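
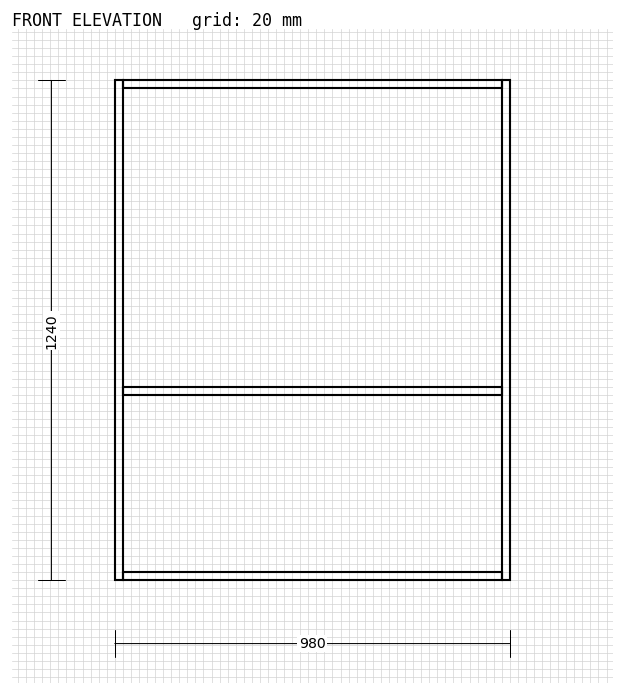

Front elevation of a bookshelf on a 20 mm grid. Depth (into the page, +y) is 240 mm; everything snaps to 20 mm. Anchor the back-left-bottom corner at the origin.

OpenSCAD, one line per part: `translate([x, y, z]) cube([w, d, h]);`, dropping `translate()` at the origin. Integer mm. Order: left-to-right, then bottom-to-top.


cube([20, 240, 1240]);
translate([20, 0, 0]) cube([940, 240, 20]);
translate([20, 0, 460]) cube([940, 240, 20]);
translate([20, 0, 1220]) cube([940, 240, 20]);
translate([960, 0, 0]) cube([20, 240, 1240]);


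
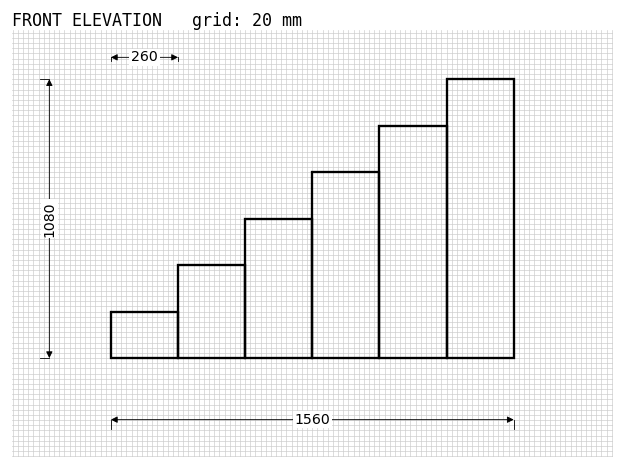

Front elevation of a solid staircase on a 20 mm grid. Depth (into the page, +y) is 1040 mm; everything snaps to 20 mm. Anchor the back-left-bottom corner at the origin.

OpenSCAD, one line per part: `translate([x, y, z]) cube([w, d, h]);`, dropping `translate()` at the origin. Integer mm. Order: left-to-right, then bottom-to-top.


cube([260, 1040, 180]);
translate([260, 0, 0]) cube([260, 1040, 360]);
translate([520, 0, 0]) cube([260, 1040, 540]);
translate([780, 0, 0]) cube([260, 1040, 720]);
translate([1040, 0, 0]) cube([260, 1040, 900]);
translate([1300, 0, 0]) cube([260, 1040, 1080]);


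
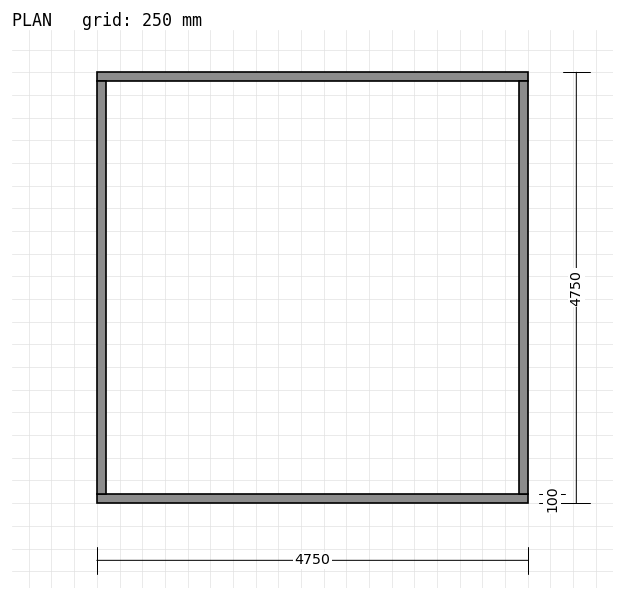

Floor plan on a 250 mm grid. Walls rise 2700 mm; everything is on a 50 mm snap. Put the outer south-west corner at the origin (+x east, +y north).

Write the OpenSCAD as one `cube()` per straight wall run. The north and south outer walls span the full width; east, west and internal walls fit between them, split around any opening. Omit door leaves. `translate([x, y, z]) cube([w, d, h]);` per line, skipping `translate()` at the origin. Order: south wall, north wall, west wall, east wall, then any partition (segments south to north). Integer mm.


cube([4750, 100, 2700]);
translate([0, 4650, 0]) cube([4750, 100, 2700]);
translate([0, 100, 0]) cube([100, 4550, 2700]);
translate([4650, 100, 0]) cube([100, 4550, 2700]);


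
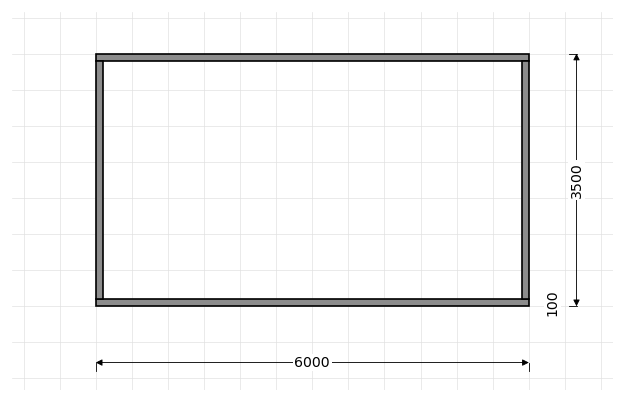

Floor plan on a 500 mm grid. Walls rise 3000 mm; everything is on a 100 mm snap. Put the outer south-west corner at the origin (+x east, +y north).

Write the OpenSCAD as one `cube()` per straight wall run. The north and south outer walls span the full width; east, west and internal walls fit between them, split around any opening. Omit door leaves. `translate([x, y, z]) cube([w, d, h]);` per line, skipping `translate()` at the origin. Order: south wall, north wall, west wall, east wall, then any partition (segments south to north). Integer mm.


cube([6000, 100, 3000]);
translate([0, 3400, 0]) cube([6000, 100, 3000]);
translate([0, 100, 0]) cube([100, 3300, 3000]);
translate([5900, 100, 0]) cube([100, 3300, 3000]);


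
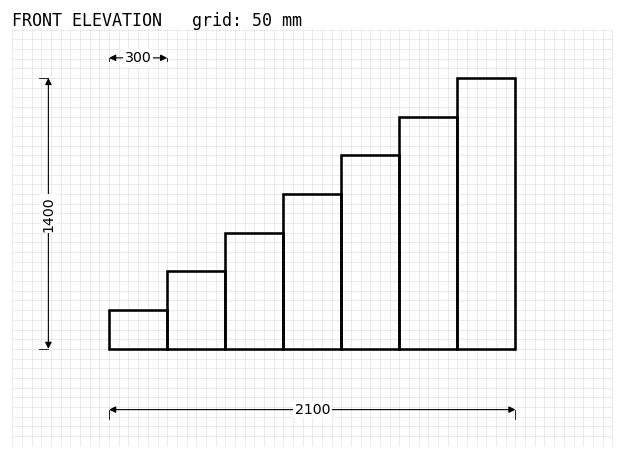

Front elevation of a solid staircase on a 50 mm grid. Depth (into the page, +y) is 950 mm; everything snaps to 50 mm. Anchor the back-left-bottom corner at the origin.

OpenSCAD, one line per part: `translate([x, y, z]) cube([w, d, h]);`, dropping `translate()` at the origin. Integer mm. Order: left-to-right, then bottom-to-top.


cube([300, 950, 200]);
translate([300, 0, 0]) cube([300, 950, 400]);
translate([600, 0, 0]) cube([300, 950, 600]);
translate([900, 0, 0]) cube([300, 950, 800]);
translate([1200, 0, 0]) cube([300, 950, 1000]);
translate([1500, 0, 0]) cube([300, 950, 1200]);
translate([1800, 0, 0]) cube([300, 950, 1400]);


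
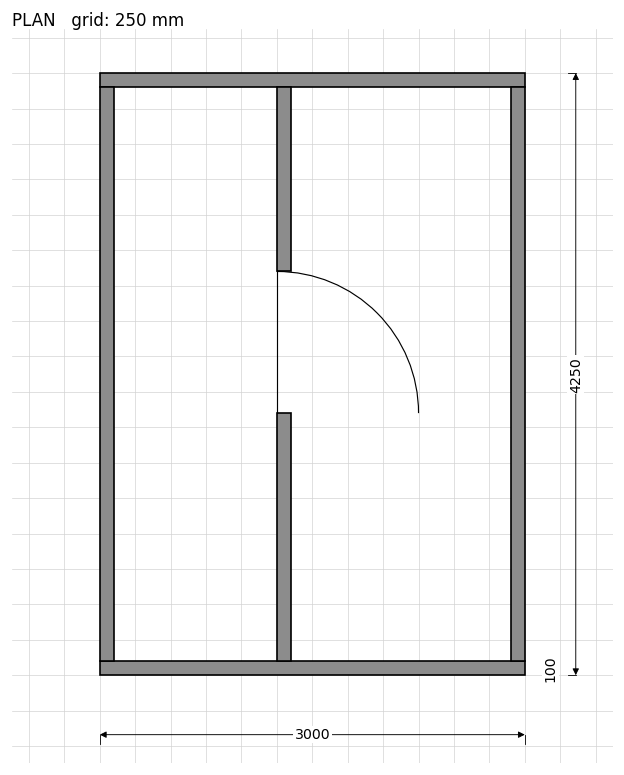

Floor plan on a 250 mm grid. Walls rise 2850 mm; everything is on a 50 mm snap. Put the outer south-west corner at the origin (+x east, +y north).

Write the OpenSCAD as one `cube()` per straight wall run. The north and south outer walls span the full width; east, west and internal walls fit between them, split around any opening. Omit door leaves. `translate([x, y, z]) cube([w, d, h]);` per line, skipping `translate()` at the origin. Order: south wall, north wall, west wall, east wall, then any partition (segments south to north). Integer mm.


cube([3000, 100, 2850]);
translate([0, 4150, 0]) cube([3000, 100, 2850]);
translate([0, 100, 0]) cube([100, 4050, 2850]);
translate([2900, 100, 0]) cube([100, 4050, 2850]);
translate([1250, 100, 0]) cube([100, 1750, 2850]);
translate([1250, 2850, 0]) cube([100, 1300, 2850]);


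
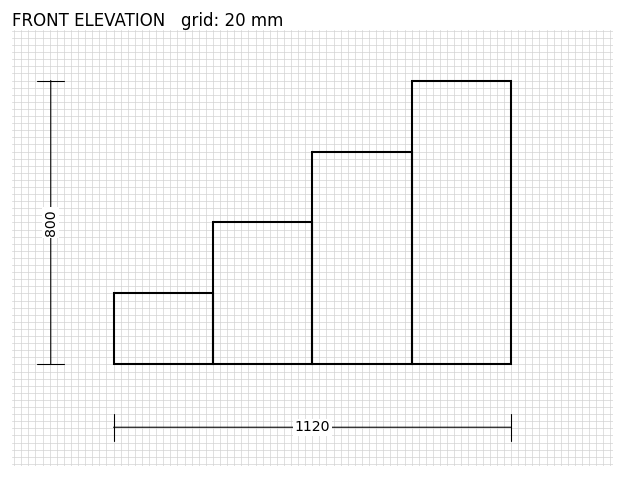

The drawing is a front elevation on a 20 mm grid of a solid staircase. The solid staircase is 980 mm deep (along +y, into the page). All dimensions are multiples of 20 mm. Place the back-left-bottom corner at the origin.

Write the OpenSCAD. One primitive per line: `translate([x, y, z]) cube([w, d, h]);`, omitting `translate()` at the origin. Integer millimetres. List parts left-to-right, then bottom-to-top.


cube([280, 980, 200]);
translate([280, 0, 0]) cube([280, 980, 400]);
translate([560, 0, 0]) cube([280, 980, 600]);
translate([840, 0, 0]) cube([280, 980, 800]);


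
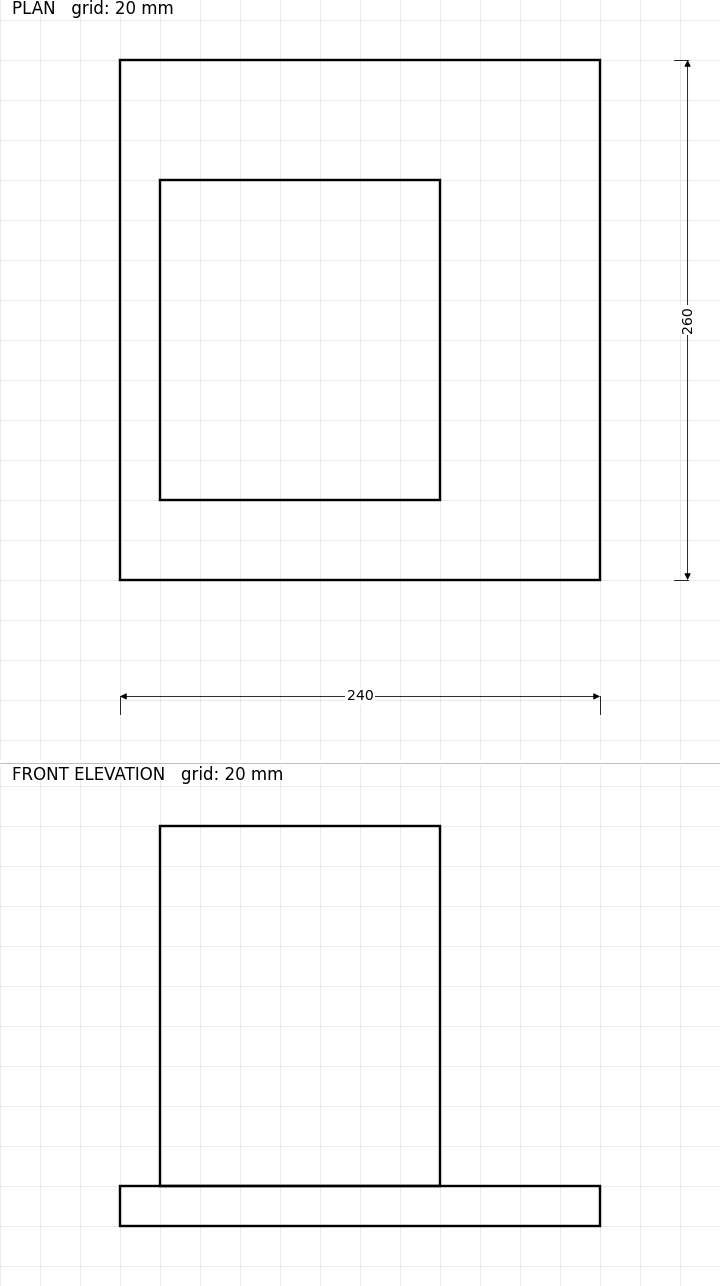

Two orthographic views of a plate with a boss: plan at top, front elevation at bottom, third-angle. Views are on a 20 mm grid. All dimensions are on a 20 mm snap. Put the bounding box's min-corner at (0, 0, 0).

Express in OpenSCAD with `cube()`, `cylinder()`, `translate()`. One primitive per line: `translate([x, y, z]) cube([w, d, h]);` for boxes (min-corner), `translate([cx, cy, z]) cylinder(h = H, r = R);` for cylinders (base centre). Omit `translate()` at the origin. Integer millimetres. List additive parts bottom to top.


cube([240, 260, 20]);
translate([20, 40, 20]) cube([140, 160, 180]);


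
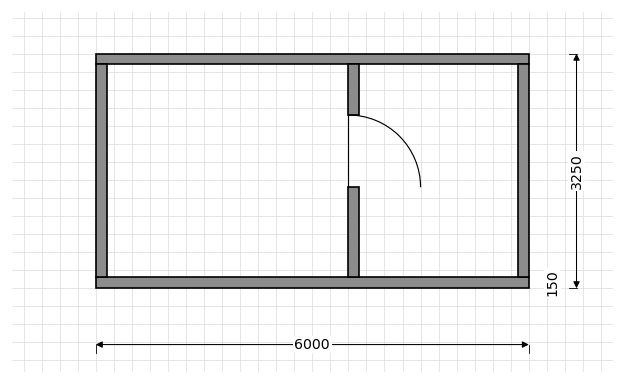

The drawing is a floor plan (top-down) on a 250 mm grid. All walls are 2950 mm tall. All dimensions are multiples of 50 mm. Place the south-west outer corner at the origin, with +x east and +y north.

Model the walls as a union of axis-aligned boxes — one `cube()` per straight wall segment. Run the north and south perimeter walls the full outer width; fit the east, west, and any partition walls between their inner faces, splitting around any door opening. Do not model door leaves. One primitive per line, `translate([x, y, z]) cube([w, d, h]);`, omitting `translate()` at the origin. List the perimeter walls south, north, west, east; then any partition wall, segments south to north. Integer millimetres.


cube([6000, 150, 2950]);
translate([0, 3100, 0]) cube([6000, 150, 2950]);
translate([0, 150, 0]) cube([150, 2950, 2950]);
translate([5850, 150, 0]) cube([150, 2950, 2950]);
translate([3500, 150, 0]) cube([150, 1250, 2950]);
translate([3500, 2400, 0]) cube([150, 700, 2950]);


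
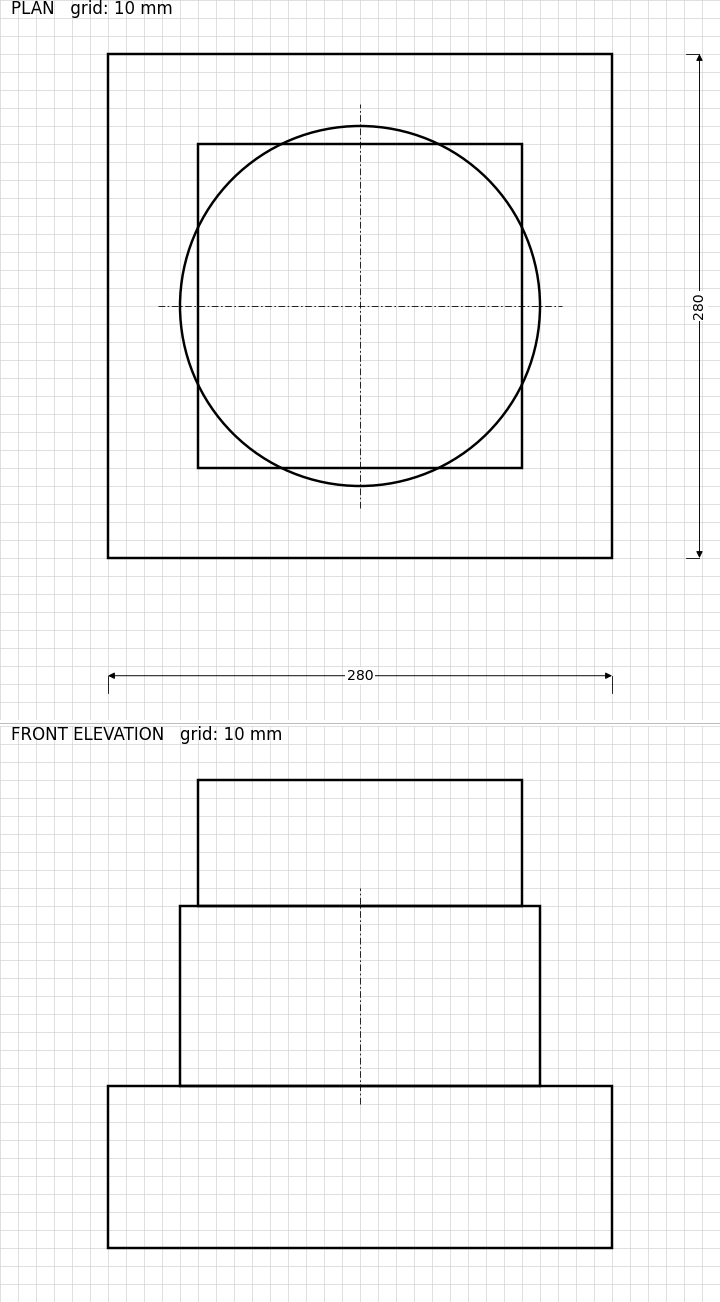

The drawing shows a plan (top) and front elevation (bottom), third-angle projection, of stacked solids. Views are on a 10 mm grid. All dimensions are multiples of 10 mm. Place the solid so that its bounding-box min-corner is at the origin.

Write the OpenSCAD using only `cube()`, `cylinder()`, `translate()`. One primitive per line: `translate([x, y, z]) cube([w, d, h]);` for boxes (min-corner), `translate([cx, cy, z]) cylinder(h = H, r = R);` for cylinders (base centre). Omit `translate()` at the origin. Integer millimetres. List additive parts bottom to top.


cube([280, 280, 90]);
translate([140, 140, 90]) cylinder(h = 100, r = 100);
translate([50, 50, 190]) cube([180, 180, 70]);


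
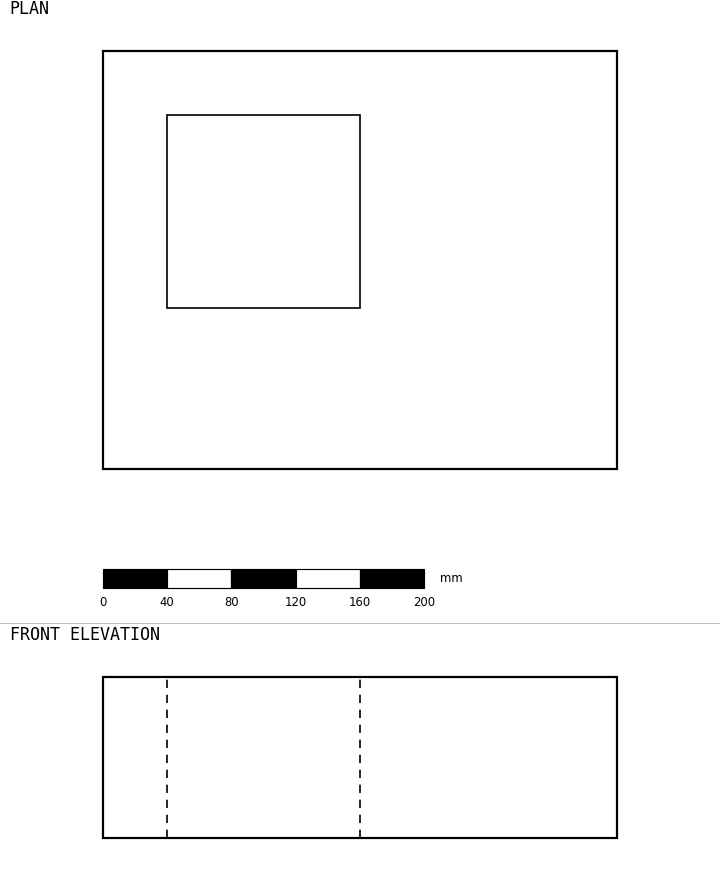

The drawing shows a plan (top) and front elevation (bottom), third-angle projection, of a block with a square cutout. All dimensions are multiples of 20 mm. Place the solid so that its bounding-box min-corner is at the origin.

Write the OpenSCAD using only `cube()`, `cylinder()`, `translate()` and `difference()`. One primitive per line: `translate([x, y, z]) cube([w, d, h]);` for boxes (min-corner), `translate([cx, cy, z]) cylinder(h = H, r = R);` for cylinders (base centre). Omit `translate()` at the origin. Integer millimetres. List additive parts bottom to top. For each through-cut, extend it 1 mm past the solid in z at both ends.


difference() {
  cube([320, 260, 100]);
  translate([40, 100, -1]) cube([120, 120, 102]);
}


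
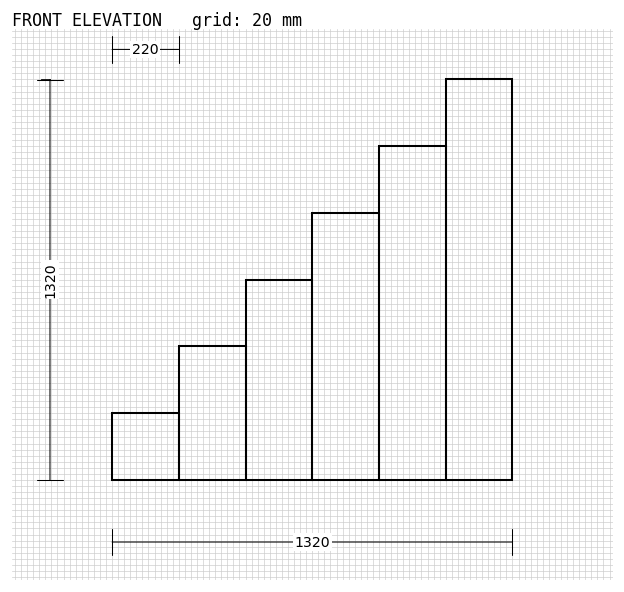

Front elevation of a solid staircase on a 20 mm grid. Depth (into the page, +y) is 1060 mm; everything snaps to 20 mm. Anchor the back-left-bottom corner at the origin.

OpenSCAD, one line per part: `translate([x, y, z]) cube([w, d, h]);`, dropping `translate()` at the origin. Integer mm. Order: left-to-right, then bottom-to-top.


cube([220, 1060, 220]);
translate([220, 0, 0]) cube([220, 1060, 440]);
translate([440, 0, 0]) cube([220, 1060, 660]);
translate([660, 0, 0]) cube([220, 1060, 880]);
translate([880, 0, 0]) cube([220, 1060, 1100]);
translate([1100, 0, 0]) cube([220, 1060, 1320]);


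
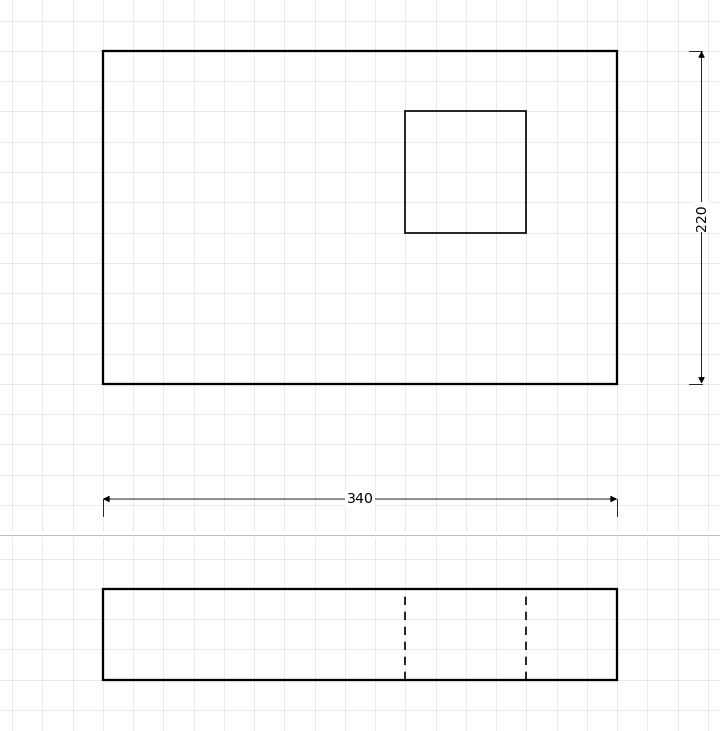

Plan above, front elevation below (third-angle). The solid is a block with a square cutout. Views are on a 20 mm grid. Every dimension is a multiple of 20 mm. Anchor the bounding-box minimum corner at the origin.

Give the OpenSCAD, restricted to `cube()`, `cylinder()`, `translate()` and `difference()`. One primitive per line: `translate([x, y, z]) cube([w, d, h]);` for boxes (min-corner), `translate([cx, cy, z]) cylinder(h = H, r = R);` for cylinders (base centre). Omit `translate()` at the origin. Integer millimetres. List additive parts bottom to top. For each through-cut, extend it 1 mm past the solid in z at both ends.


difference() {
  cube([340, 220, 60]);
  translate([200, 100, -1]) cube([80, 80, 62]);
}


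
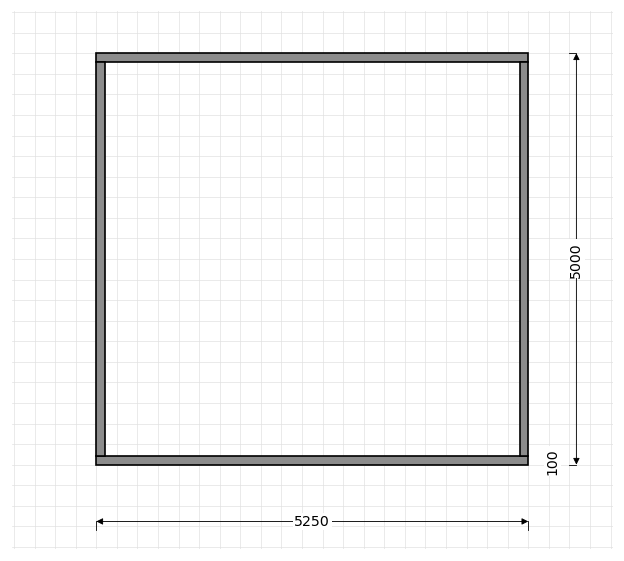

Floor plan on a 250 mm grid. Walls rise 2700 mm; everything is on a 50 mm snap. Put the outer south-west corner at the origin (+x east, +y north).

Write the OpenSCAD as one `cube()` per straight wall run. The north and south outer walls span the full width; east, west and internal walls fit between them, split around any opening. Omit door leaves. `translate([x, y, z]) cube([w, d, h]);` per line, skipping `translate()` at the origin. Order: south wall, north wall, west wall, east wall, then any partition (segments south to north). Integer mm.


cube([5250, 100, 2700]);
translate([0, 4900, 0]) cube([5250, 100, 2700]);
translate([0, 100, 0]) cube([100, 4800, 2700]);
translate([5150, 100, 0]) cube([100, 4800, 2700]);


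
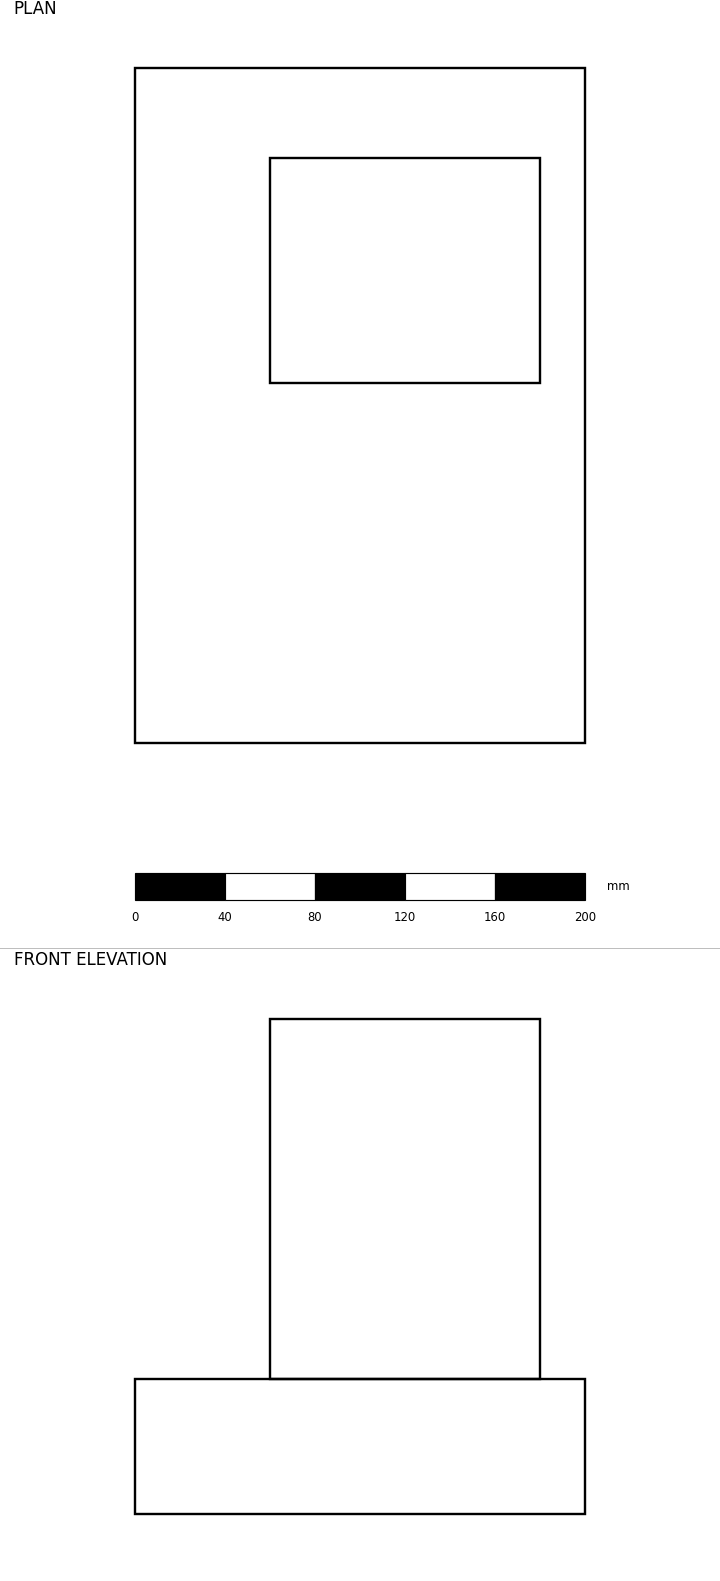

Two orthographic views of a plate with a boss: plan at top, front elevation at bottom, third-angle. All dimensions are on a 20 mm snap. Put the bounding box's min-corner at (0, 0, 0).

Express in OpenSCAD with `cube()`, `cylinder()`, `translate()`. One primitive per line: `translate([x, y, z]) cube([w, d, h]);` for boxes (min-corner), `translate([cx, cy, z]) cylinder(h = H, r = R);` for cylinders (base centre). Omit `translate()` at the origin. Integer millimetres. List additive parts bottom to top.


cube([200, 300, 60]);
translate([60, 160, 60]) cube([120, 100, 160]);


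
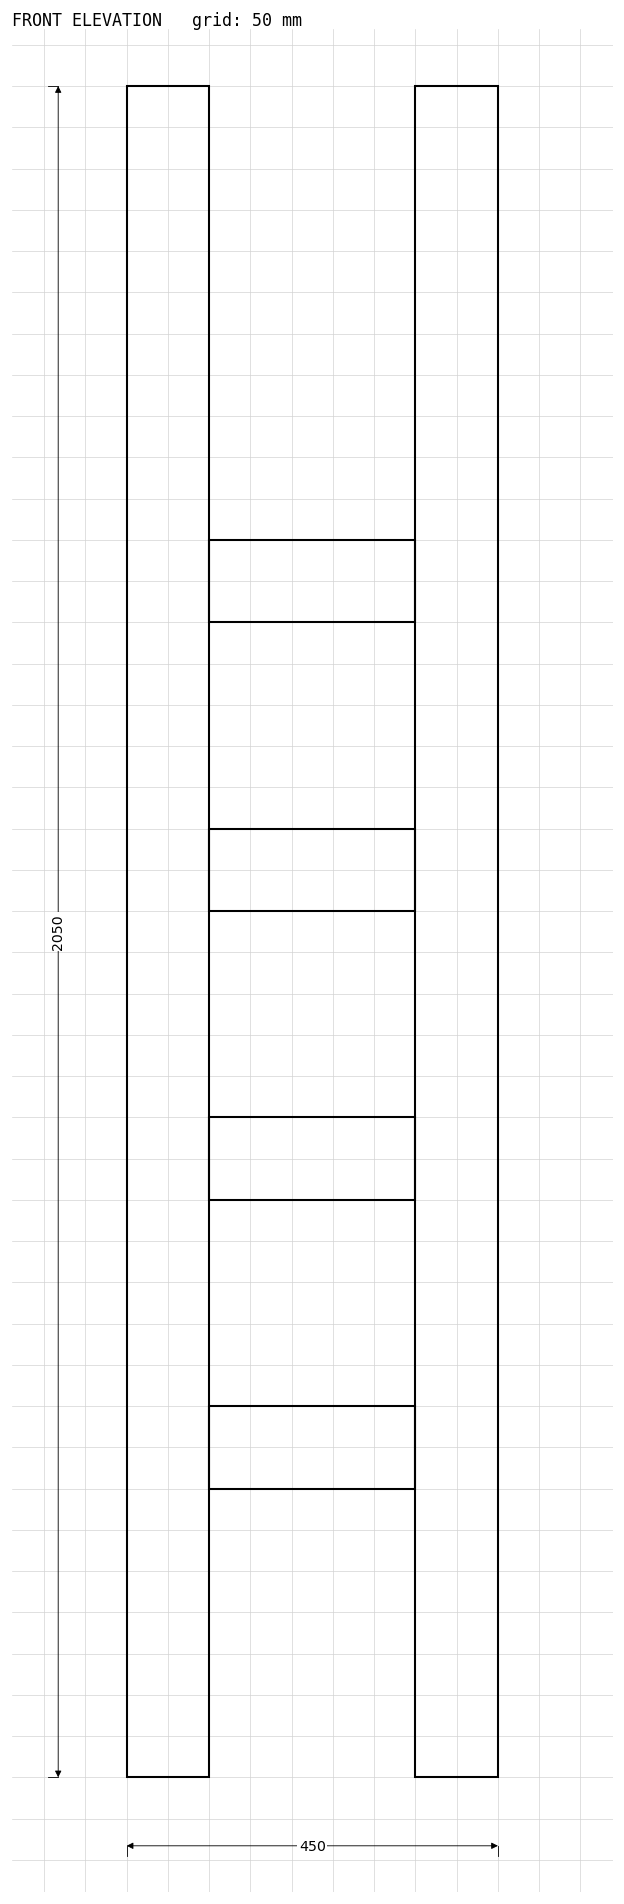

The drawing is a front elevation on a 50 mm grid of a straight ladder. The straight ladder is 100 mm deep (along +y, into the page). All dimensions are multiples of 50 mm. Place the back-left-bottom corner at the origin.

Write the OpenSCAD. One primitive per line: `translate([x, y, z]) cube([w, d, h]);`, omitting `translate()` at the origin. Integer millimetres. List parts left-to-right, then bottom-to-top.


cube([100, 100, 2050]);
translate([100, 0, 350]) cube([250, 100, 100]);
translate([100, 0, 700]) cube([250, 100, 100]);
translate([100, 0, 1050]) cube([250, 100, 100]);
translate([100, 0, 1400]) cube([250, 100, 100]);
translate([350, 0, 0]) cube([100, 100, 2050]);


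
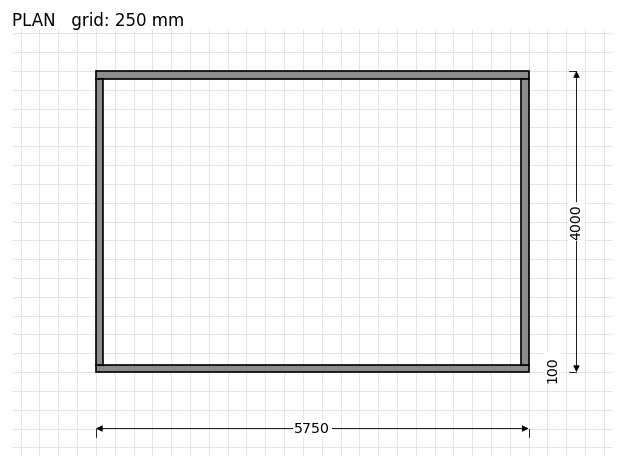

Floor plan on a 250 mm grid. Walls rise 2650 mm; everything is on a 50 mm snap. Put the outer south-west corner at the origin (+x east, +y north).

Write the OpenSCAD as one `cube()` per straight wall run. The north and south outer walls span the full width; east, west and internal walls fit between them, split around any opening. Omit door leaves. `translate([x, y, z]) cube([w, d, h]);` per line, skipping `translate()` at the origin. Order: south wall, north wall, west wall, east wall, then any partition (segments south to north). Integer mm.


cube([5750, 100, 2650]);
translate([0, 3900, 0]) cube([5750, 100, 2650]);
translate([0, 100, 0]) cube([100, 3800, 2650]);
translate([5650, 100, 0]) cube([100, 3800, 2650]);


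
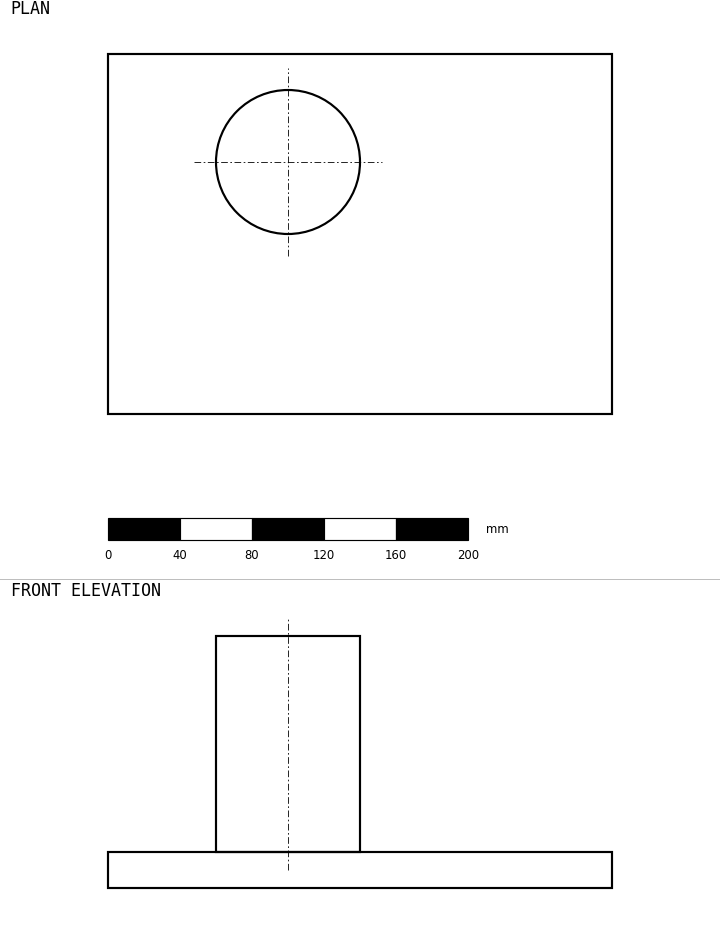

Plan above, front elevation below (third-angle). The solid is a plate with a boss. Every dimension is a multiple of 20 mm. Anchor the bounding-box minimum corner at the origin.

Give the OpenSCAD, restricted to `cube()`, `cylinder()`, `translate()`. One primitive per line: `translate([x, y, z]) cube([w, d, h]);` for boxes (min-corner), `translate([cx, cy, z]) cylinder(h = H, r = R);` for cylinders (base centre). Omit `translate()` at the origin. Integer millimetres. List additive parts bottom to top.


cube([280, 200, 20]);
translate([100, 140, 20]) cylinder(h = 120, r = 40);


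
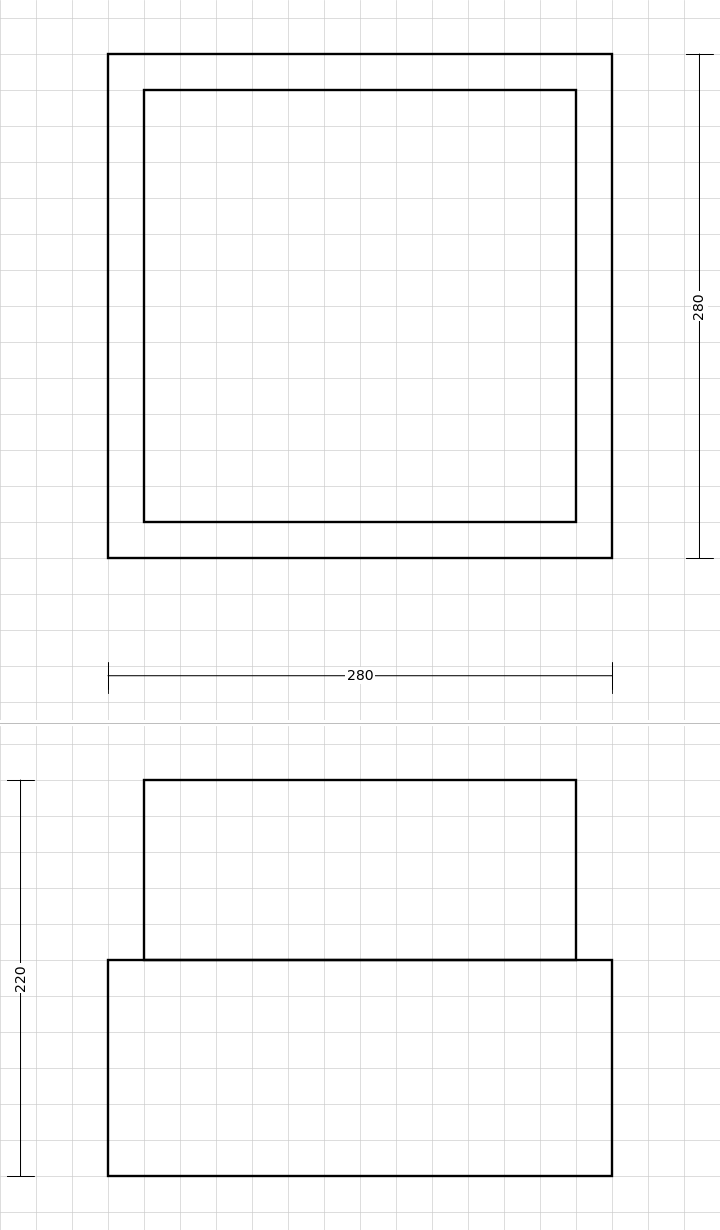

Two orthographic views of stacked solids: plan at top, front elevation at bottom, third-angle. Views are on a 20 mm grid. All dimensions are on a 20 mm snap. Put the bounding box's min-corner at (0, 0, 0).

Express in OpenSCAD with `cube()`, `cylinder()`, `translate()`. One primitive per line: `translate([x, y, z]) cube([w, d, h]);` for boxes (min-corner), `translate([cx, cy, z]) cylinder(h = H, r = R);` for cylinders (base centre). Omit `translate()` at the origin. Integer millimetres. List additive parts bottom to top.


cube([280, 280, 120]);
translate([20, 20, 120]) cube([240, 240, 100]);


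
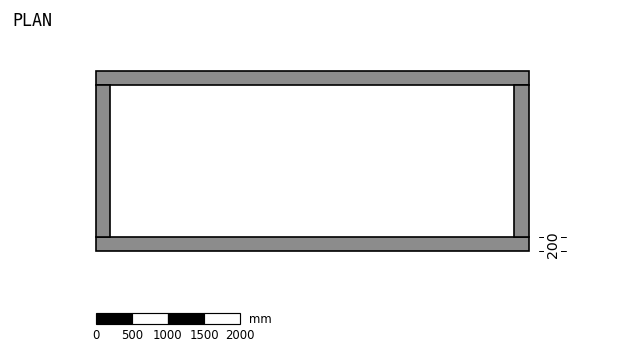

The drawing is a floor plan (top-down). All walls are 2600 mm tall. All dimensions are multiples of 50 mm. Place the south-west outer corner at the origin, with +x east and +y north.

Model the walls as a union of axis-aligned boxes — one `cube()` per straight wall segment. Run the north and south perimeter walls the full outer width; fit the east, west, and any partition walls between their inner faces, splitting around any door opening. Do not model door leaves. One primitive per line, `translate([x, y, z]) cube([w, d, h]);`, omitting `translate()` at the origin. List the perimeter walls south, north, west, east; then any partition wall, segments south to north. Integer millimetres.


cube([6000, 200, 2600]);
translate([0, 2300, 0]) cube([6000, 200, 2600]);
translate([0, 200, 0]) cube([200, 2100, 2600]);
translate([5800, 200, 0]) cube([200, 2100, 2600]);


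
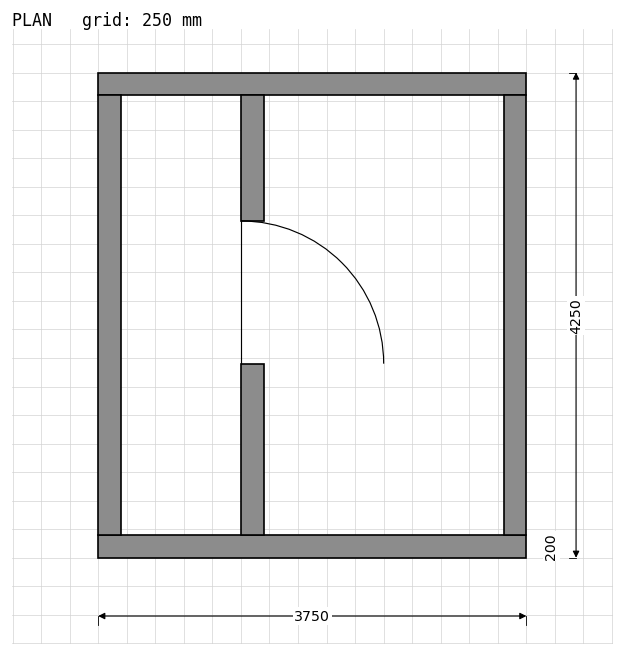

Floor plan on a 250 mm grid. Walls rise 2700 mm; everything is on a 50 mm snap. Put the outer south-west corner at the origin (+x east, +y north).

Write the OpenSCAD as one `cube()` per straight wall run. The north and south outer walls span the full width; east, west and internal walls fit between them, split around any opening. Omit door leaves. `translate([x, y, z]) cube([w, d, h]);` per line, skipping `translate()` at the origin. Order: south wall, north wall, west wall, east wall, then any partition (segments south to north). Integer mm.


cube([3750, 200, 2700]);
translate([0, 4050, 0]) cube([3750, 200, 2700]);
translate([0, 200, 0]) cube([200, 3850, 2700]);
translate([3550, 200, 0]) cube([200, 3850, 2700]);
translate([1250, 200, 0]) cube([200, 1500, 2700]);
translate([1250, 2950, 0]) cube([200, 1100, 2700]);


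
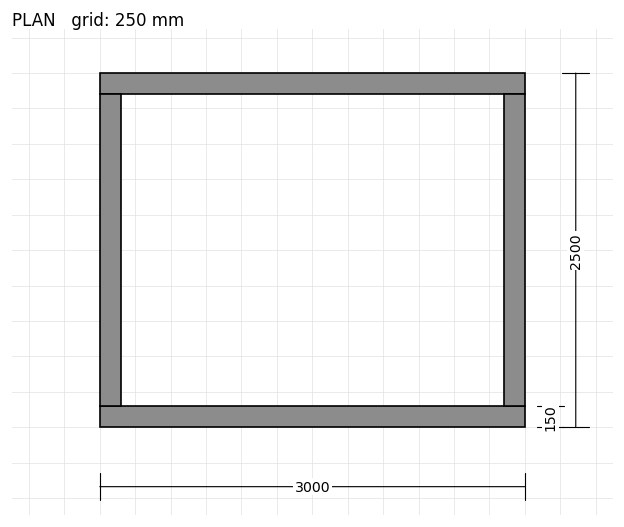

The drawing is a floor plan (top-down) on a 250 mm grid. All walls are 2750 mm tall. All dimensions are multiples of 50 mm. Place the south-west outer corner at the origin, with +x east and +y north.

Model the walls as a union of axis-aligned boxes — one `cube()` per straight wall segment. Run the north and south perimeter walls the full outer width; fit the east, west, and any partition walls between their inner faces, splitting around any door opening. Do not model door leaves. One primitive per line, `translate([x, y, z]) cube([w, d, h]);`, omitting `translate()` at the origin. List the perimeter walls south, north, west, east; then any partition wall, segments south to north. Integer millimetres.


cube([3000, 150, 2750]);
translate([0, 2350, 0]) cube([3000, 150, 2750]);
translate([0, 150, 0]) cube([150, 2200, 2750]);
translate([2850, 150, 0]) cube([150, 2200, 2750]);


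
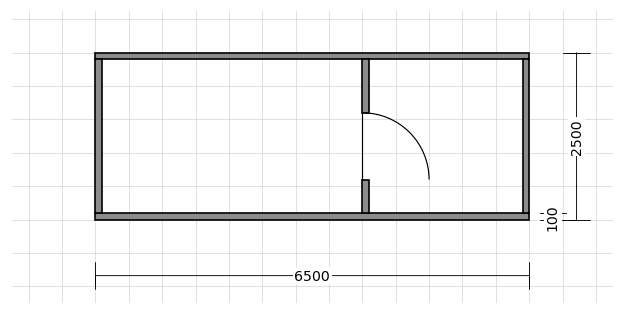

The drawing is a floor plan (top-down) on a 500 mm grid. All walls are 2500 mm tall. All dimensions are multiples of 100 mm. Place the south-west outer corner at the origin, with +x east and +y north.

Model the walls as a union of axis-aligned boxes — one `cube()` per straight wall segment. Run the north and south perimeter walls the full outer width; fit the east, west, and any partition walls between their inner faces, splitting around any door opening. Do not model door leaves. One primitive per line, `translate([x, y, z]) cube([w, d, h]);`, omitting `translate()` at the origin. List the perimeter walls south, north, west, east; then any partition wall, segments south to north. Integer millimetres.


cube([6500, 100, 2500]);
translate([0, 2400, 0]) cube([6500, 100, 2500]);
translate([0, 100, 0]) cube([100, 2300, 2500]);
translate([6400, 100, 0]) cube([100, 2300, 2500]);
translate([4000, 100, 0]) cube([100, 500, 2500]);
translate([4000, 1600, 0]) cube([100, 800, 2500]);


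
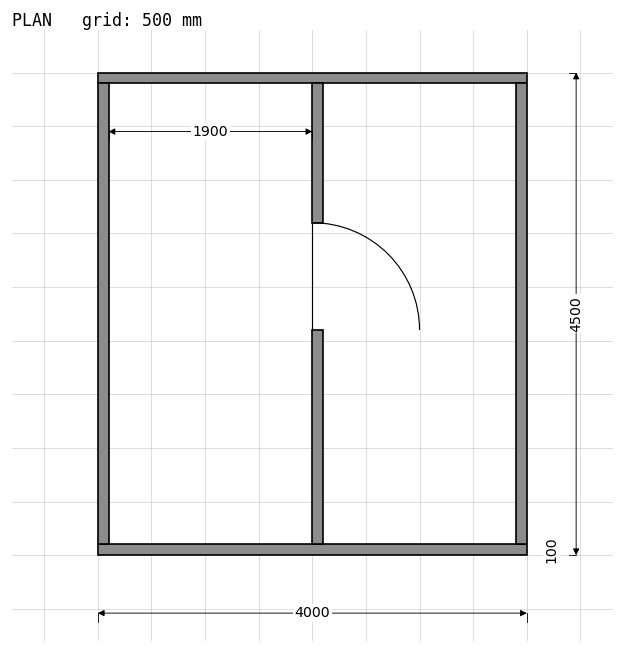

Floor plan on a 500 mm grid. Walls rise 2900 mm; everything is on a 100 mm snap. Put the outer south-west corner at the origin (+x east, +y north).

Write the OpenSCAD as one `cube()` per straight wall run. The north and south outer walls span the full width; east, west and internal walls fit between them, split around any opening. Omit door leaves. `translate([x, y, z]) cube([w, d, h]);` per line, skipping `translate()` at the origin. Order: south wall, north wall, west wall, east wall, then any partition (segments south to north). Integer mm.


cube([4000, 100, 2900]);
translate([0, 4400, 0]) cube([4000, 100, 2900]);
translate([0, 100, 0]) cube([100, 4300, 2900]);
translate([3900, 100, 0]) cube([100, 4300, 2900]);
translate([2000, 100, 0]) cube([100, 2000, 2900]);
translate([2000, 3100, 0]) cube([100, 1300, 2900]);


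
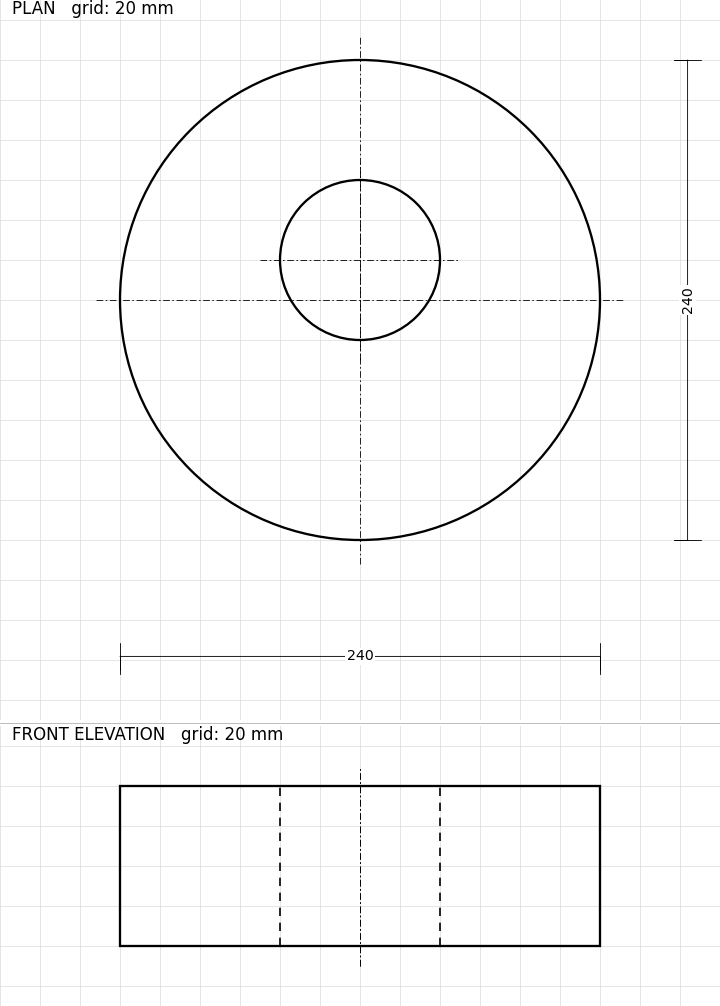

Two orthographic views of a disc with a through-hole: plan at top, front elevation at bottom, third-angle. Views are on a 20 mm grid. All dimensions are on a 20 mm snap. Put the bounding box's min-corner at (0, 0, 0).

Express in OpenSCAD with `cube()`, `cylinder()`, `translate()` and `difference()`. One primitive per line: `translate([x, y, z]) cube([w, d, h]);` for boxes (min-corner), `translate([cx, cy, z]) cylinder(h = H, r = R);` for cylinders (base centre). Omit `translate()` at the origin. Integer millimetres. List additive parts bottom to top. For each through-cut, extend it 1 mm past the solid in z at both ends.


difference() {
  translate([120, 120, 0]) cylinder(h = 80, r = 120);
  translate([120, 140, -1]) cylinder(h = 82, r = 40);
}


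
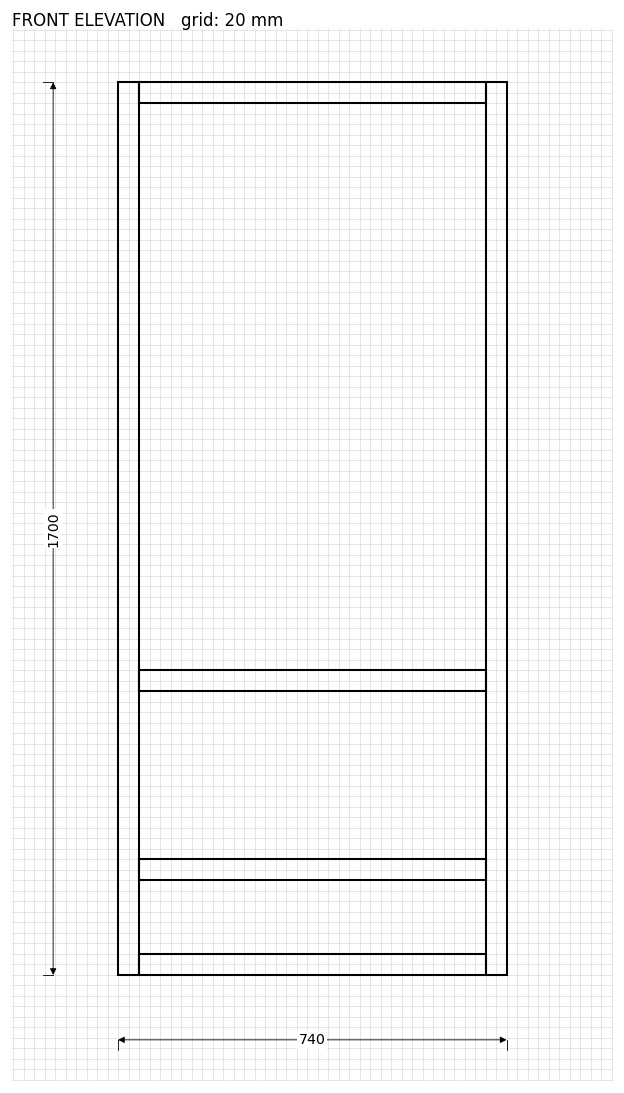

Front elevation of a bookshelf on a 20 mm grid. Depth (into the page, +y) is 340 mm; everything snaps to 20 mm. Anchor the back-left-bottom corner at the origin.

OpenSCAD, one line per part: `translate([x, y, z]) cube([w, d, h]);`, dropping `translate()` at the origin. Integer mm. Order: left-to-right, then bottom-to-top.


cube([40, 340, 1700]);
translate([40, 0, 0]) cube([660, 340, 40]);
translate([40, 0, 180]) cube([660, 340, 40]);
translate([40, 0, 540]) cube([660, 340, 40]);
translate([40, 0, 1660]) cube([660, 340, 40]);
translate([700, 0, 0]) cube([40, 340, 1700]);


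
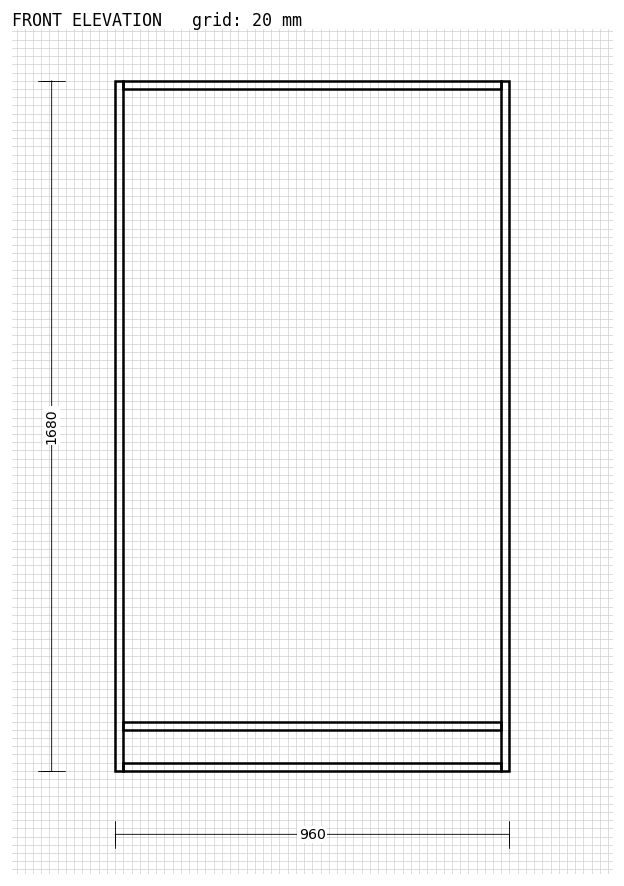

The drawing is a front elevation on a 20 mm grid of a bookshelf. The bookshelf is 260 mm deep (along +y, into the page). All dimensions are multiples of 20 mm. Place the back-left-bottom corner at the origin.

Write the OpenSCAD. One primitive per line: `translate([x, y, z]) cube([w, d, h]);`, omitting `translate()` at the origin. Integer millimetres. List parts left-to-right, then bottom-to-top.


cube([20, 260, 1680]);
translate([20, 0, 0]) cube([920, 260, 20]);
translate([20, 0, 100]) cube([920, 260, 20]);
translate([20, 0, 1660]) cube([920, 260, 20]);
translate([940, 0, 0]) cube([20, 260, 1680]);


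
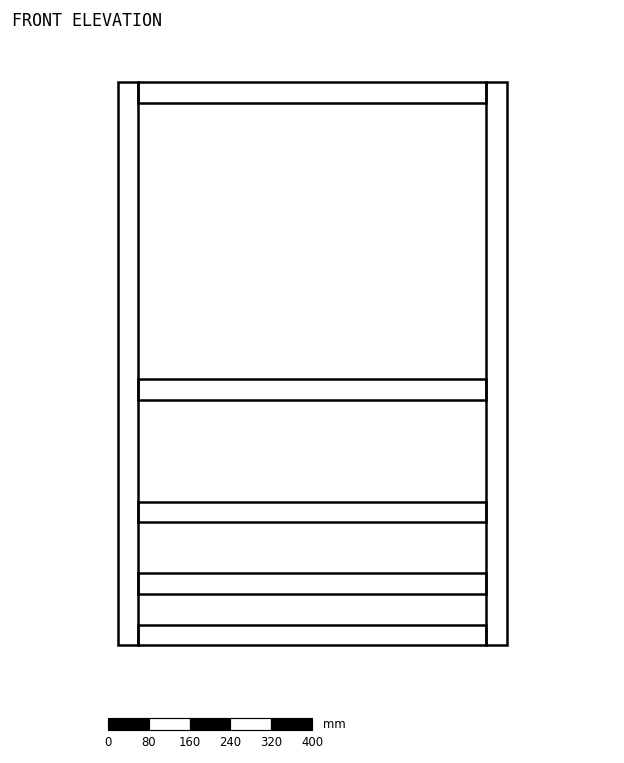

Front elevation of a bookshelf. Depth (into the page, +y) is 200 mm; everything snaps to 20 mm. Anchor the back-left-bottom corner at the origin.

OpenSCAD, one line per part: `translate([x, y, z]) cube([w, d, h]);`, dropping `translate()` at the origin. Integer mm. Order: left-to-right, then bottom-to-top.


cube([40, 200, 1100]);
translate([40, 0, 0]) cube([680, 200, 40]);
translate([40, 0, 100]) cube([680, 200, 40]);
translate([40, 0, 240]) cube([680, 200, 40]);
translate([40, 0, 480]) cube([680, 200, 40]);
translate([40, 0, 1060]) cube([680, 200, 40]);
translate([720, 0, 0]) cube([40, 200, 1100]);


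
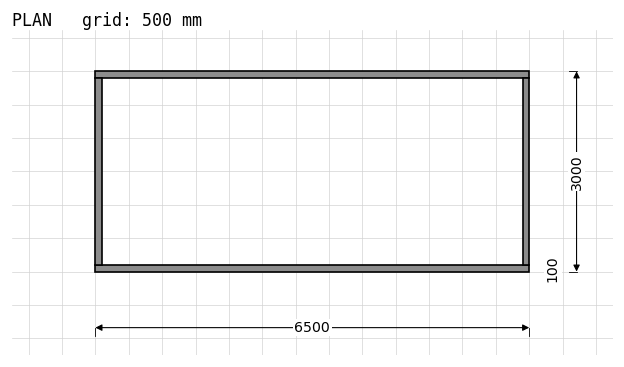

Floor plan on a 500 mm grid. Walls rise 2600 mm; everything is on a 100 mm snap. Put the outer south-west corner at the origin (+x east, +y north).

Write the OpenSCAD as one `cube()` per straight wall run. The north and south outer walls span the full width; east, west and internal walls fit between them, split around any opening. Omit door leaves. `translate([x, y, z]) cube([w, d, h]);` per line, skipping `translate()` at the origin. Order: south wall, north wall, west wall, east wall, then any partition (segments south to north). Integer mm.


cube([6500, 100, 2600]);
translate([0, 2900, 0]) cube([6500, 100, 2600]);
translate([0, 100, 0]) cube([100, 2800, 2600]);
translate([6400, 100, 0]) cube([100, 2800, 2600]);


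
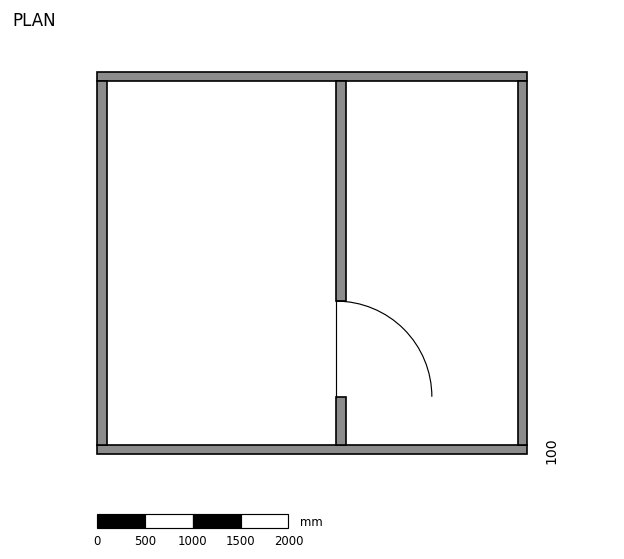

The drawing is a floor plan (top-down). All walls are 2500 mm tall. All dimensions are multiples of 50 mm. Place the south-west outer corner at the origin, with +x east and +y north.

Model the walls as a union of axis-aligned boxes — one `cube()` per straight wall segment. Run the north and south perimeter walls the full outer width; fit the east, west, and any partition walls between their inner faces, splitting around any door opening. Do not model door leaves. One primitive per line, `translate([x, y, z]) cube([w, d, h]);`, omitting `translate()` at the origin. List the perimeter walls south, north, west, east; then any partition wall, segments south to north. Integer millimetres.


cube([4500, 100, 2500]);
translate([0, 3900, 0]) cube([4500, 100, 2500]);
translate([0, 100, 0]) cube([100, 3800, 2500]);
translate([4400, 100, 0]) cube([100, 3800, 2500]);
translate([2500, 100, 0]) cube([100, 500, 2500]);
translate([2500, 1600, 0]) cube([100, 2300, 2500]);


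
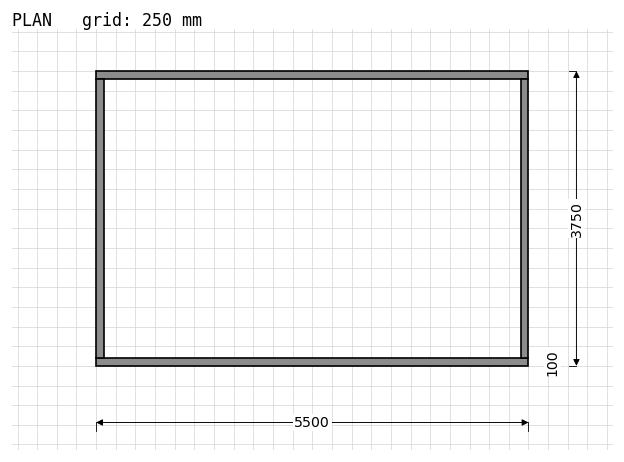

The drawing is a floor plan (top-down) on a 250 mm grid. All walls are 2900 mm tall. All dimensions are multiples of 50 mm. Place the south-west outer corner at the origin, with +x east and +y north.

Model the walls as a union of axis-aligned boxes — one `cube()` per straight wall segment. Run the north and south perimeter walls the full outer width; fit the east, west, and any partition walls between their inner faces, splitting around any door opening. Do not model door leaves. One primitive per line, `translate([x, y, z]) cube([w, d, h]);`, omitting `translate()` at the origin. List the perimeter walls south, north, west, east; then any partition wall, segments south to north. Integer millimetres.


cube([5500, 100, 2900]);
translate([0, 3650, 0]) cube([5500, 100, 2900]);
translate([0, 100, 0]) cube([100, 3550, 2900]);
translate([5400, 100, 0]) cube([100, 3550, 2900]);


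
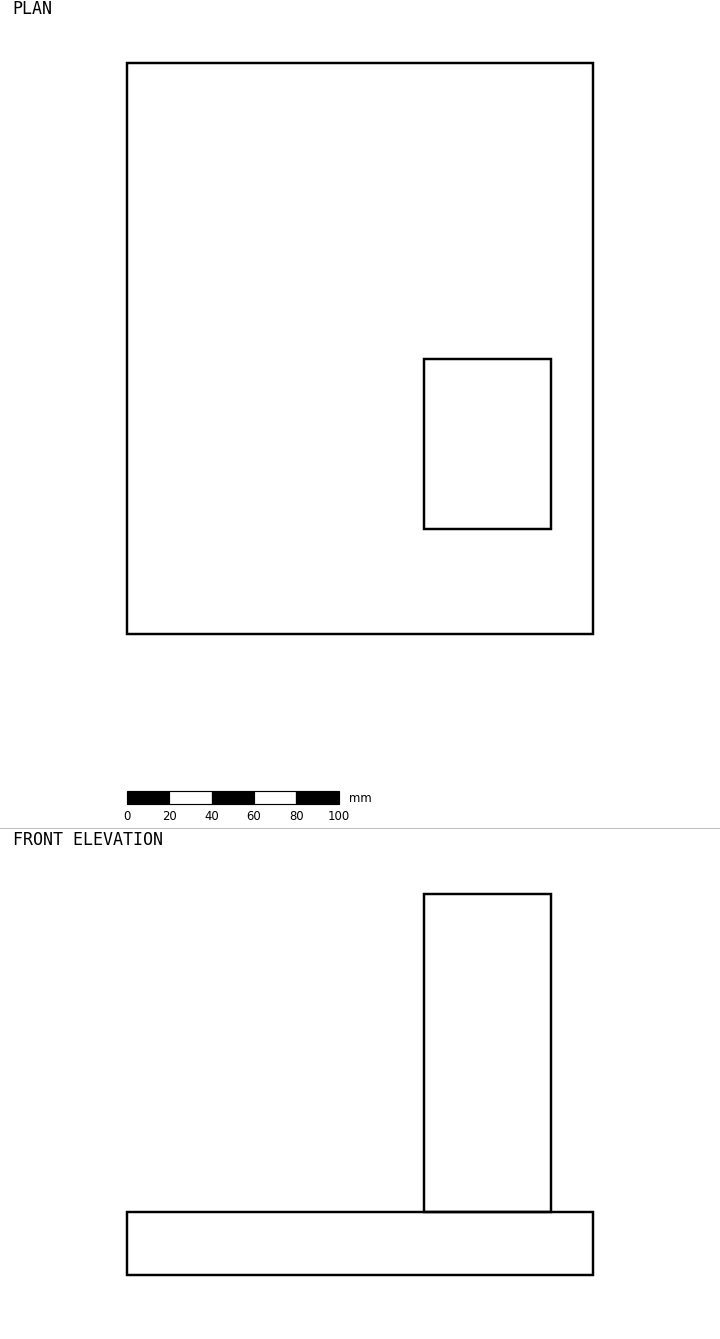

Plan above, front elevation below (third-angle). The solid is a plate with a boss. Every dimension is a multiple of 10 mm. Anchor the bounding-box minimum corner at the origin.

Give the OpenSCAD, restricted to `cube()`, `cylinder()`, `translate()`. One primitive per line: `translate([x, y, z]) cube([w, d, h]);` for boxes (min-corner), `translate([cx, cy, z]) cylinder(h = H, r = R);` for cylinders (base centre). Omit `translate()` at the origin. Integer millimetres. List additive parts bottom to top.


cube([220, 270, 30]);
translate([140, 50, 30]) cube([60, 80, 150]);


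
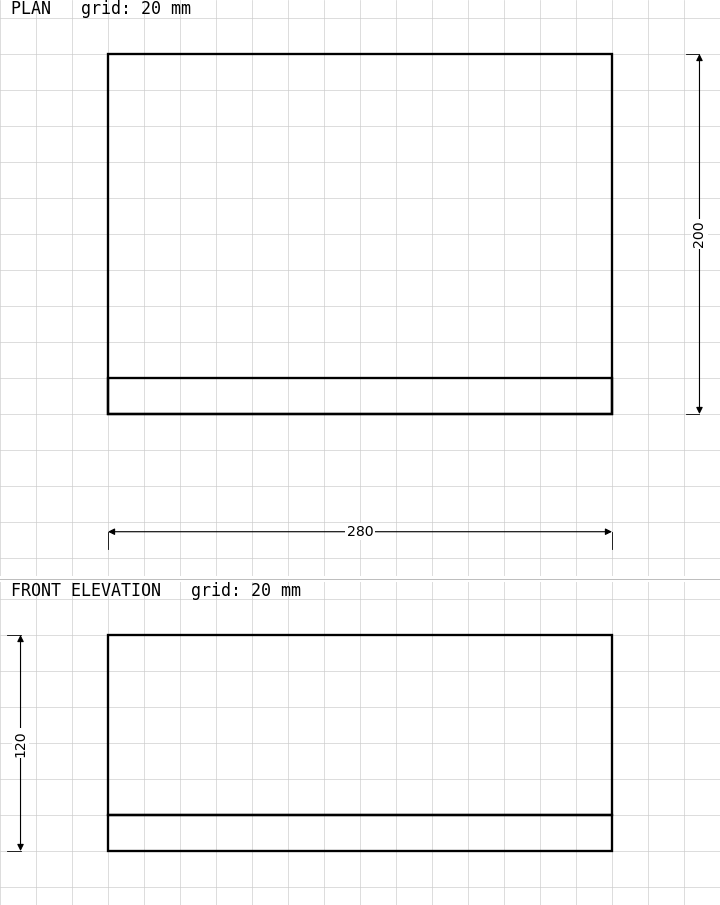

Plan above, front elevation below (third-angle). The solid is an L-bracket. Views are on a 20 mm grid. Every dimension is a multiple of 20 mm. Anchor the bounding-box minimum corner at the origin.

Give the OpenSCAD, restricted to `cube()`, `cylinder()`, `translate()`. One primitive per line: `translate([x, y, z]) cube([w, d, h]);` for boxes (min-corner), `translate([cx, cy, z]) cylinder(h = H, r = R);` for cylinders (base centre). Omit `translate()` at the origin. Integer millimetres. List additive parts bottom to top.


cube([280, 200, 20]);
translate([0, 0, 20]) cube([280, 20, 100]);


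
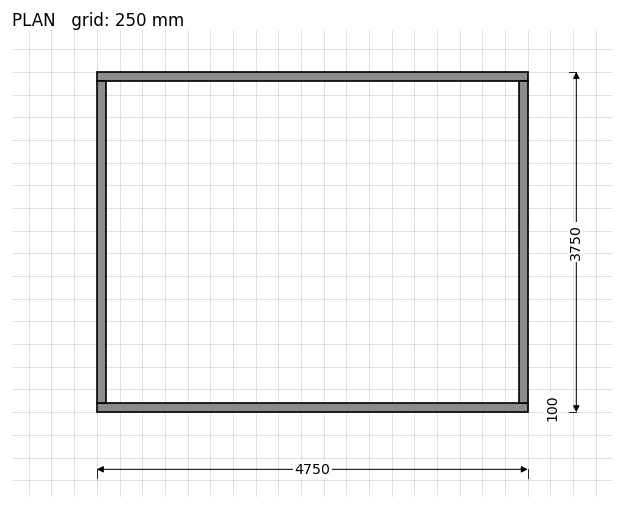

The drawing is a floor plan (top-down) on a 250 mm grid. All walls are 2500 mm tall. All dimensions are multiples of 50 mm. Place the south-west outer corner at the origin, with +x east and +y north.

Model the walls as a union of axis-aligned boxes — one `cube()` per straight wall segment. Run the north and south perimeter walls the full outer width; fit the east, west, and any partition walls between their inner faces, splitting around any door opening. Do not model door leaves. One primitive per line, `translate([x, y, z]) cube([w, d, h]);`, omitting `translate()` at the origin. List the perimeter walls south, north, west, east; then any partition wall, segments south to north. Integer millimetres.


cube([4750, 100, 2500]);
translate([0, 3650, 0]) cube([4750, 100, 2500]);
translate([0, 100, 0]) cube([100, 3550, 2500]);
translate([4650, 100, 0]) cube([100, 3550, 2500]);


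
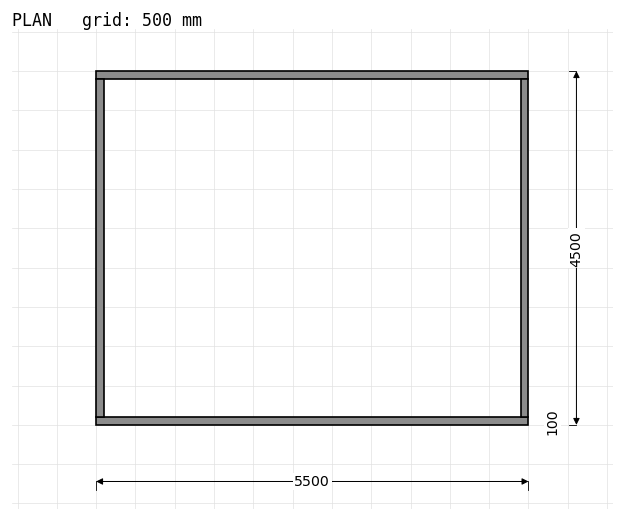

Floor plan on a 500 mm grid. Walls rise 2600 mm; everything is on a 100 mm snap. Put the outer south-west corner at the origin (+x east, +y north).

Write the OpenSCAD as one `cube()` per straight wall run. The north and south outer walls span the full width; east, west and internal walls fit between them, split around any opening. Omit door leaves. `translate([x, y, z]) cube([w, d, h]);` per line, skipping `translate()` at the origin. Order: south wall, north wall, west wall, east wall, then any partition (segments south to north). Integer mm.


cube([5500, 100, 2600]);
translate([0, 4400, 0]) cube([5500, 100, 2600]);
translate([0, 100, 0]) cube([100, 4300, 2600]);
translate([5400, 100, 0]) cube([100, 4300, 2600]);


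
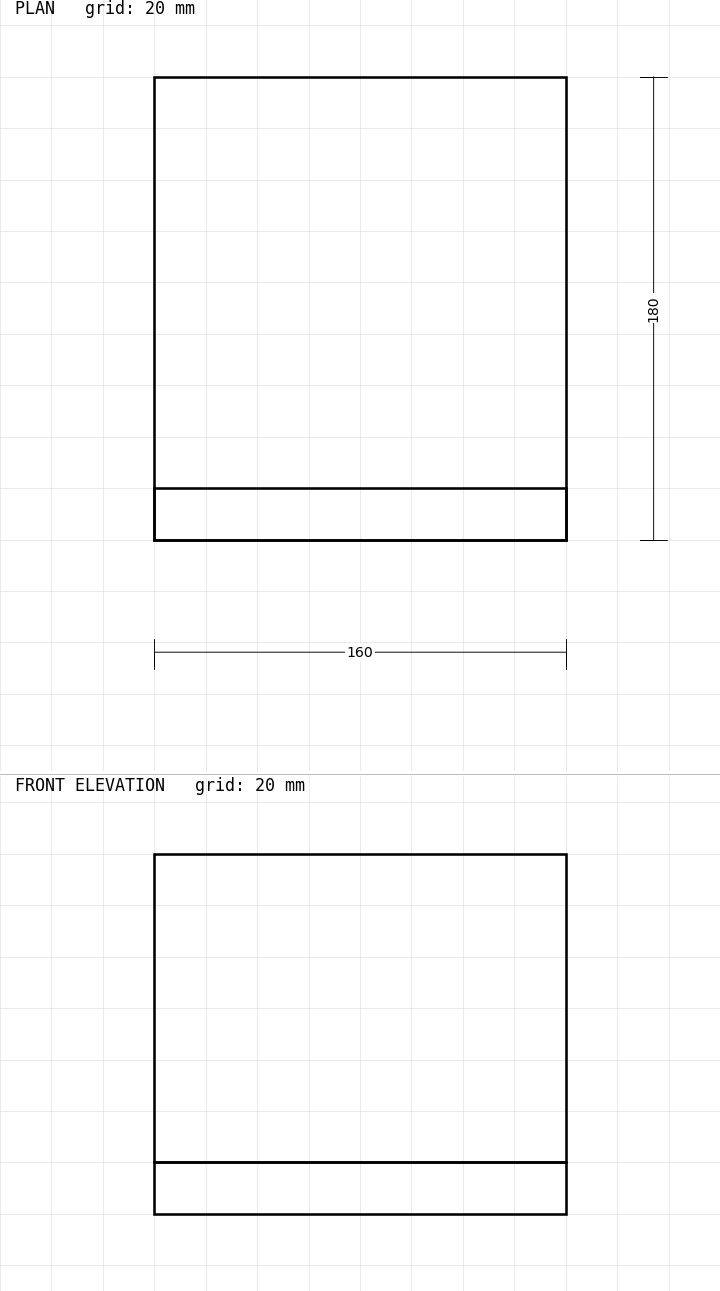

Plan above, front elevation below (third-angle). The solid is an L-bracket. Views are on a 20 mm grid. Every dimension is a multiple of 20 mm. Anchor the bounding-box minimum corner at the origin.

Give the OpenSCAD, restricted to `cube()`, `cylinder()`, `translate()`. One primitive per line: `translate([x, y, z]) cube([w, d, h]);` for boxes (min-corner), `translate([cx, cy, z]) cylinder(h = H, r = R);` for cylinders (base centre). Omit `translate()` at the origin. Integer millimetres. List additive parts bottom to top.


cube([160, 180, 20]);
translate([0, 0, 20]) cube([160, 20, 120]);


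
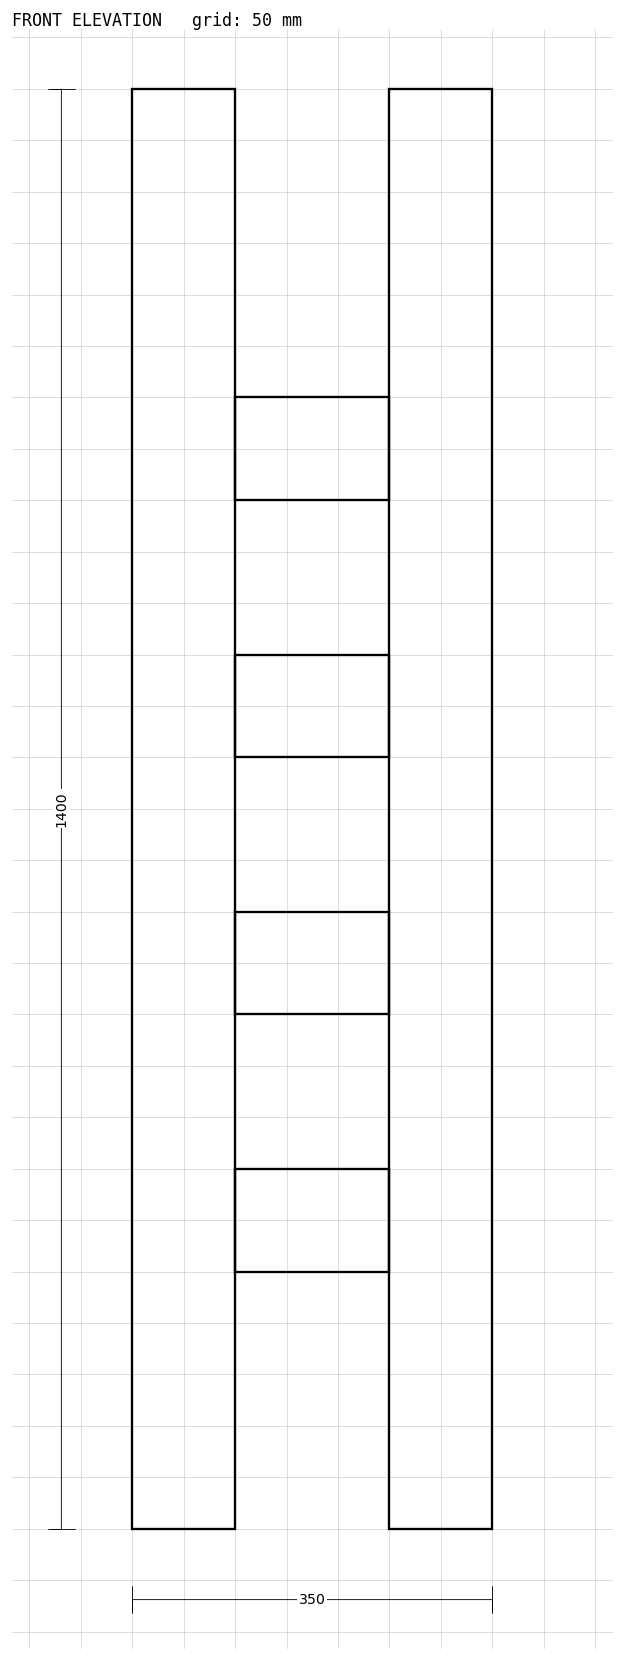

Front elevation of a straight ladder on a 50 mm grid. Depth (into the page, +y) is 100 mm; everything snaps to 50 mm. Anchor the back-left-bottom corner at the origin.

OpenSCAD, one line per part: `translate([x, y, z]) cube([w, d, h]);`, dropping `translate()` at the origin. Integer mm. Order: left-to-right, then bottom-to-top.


cube([100, 100, 1400]);
translate([100, 0, 250]) cube([150, 100, 100]);
translate([100, 0, 500]) cube([150, 100, 100]);
translate([100, 0, 750]) cube([150, 100, 100]);
translate([100, 0, 1000]) cube([150, 100, 100]);
translate([250, 0, 0]) cube([100, 100, 1400]);


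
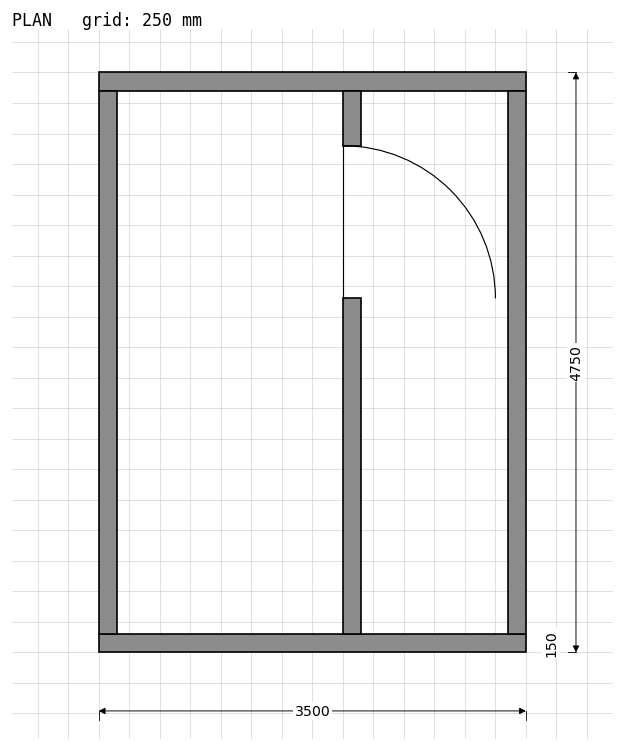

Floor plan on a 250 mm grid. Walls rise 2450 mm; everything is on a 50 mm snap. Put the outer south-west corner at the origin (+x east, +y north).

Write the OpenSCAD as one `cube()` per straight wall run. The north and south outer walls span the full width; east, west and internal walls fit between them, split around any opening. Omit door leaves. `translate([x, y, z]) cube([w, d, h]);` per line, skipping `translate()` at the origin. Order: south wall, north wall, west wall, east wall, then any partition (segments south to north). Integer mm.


cube([3500, 150, 2450]);
translate([0, 4600, 0]) cube([3500, 150, 2450]);
translate([0, 150, 0]) cube([150, 4450, 2450]);
translate([3350, 150, 0]) cube([150, 4450, 2450]);
translate([2000, 150, 0]) cube([150, 2750, 2450]);
translate([2000, 4150, 0]) cube([150, 450, 2450]);


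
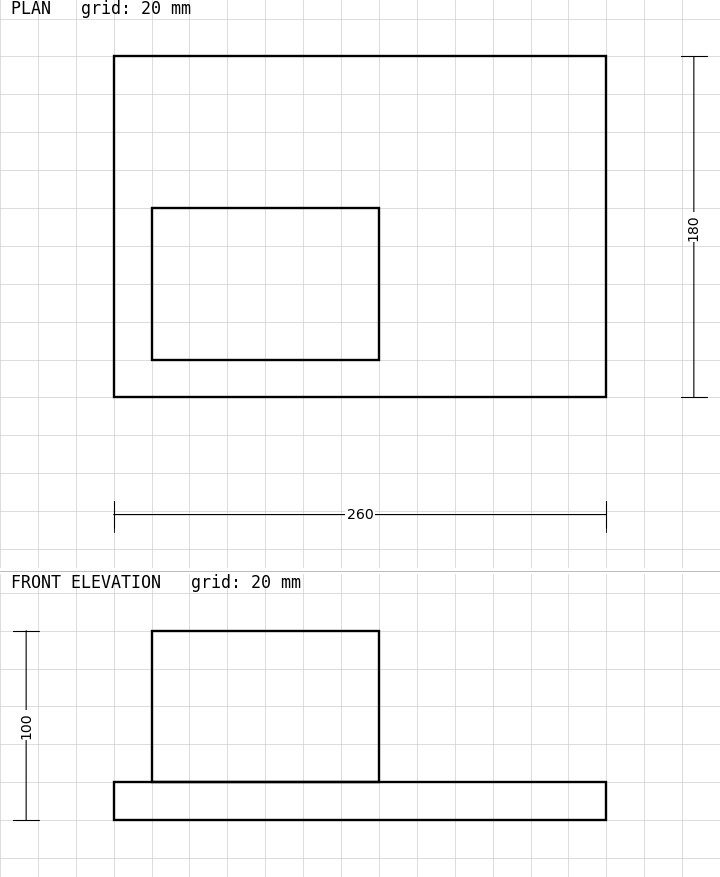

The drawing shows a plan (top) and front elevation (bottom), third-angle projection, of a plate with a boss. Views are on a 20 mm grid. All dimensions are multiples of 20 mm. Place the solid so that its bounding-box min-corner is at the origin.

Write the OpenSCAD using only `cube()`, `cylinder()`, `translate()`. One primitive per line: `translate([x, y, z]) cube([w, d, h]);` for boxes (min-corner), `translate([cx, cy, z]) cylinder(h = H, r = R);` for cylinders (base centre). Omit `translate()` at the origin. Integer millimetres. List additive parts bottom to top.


cube([260, 180, 20]);
translate([20, 20, 20]) cube([120, 80, 80]);
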